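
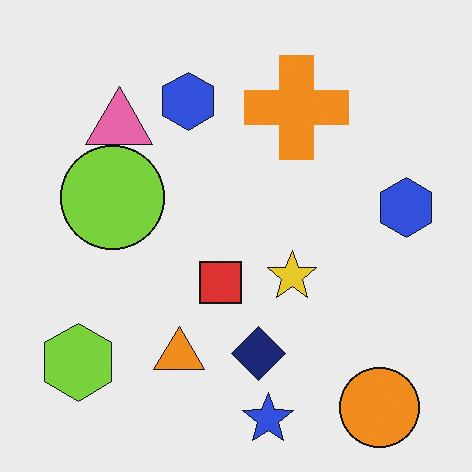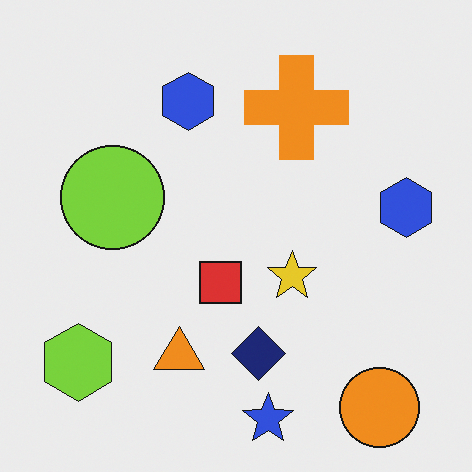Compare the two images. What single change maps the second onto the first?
Overlaid with an additional pink triangle.

A pink triangle appears in the first image that is absent from the second.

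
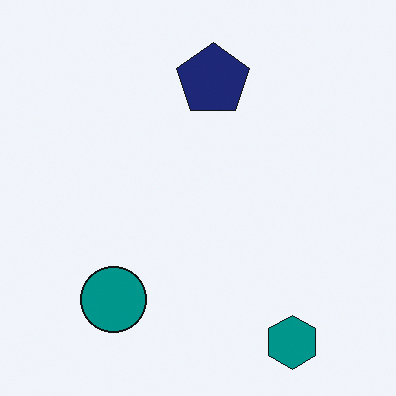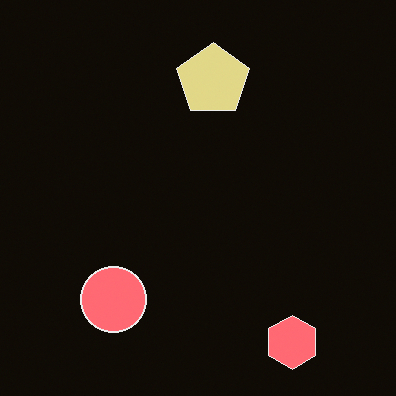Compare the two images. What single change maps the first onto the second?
The image was color-inverted (negative).

The light background has become dark and every shape's color is its complement — a photographic negative.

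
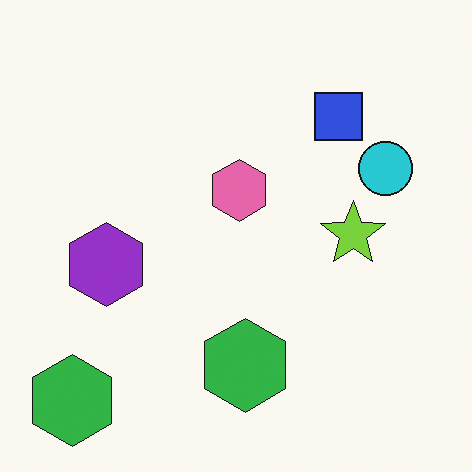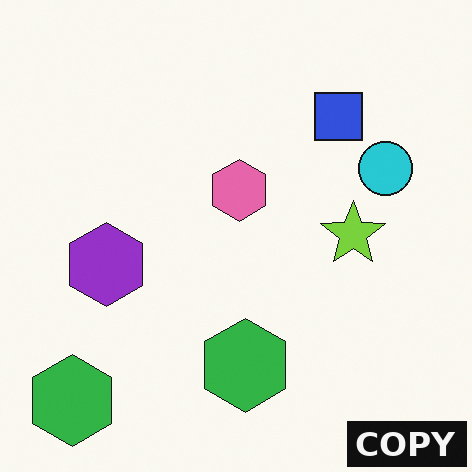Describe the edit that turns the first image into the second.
The image was watermarked with the text "COPY" in the lower-right corner.

A dark label reading "COPY" appears in the lower-right corner.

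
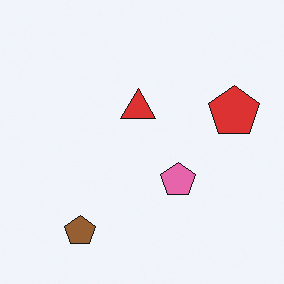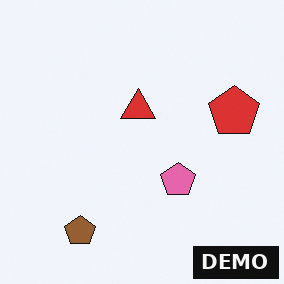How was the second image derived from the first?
The image was watermarked with the text "DEMO" in the lower-right corner.

A dark label reading "DEMO" appears in the lower-right corner.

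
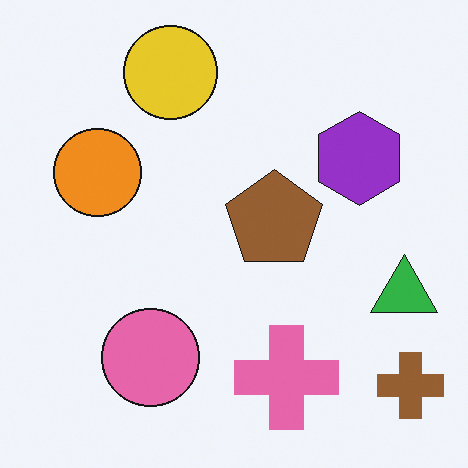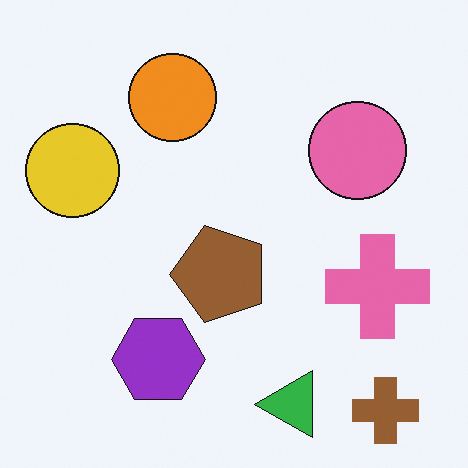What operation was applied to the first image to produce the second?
Transposed (reflected across the top-left ↔ bottom-right diagonal).

Shapes have swapped their row and column positions — what was in the top-right is now in the bottom-left — a diagonal reflection.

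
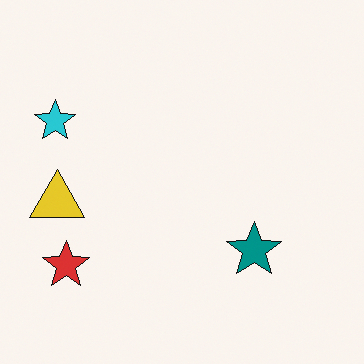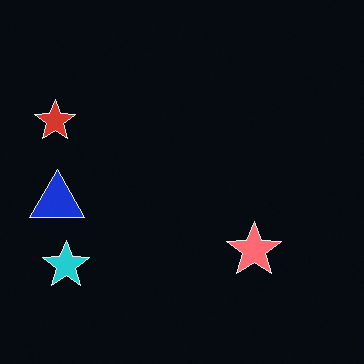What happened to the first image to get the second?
The transformation is: color-inverted (negative).

The light background has become dark and every shape's color is its complement — a photographic negative.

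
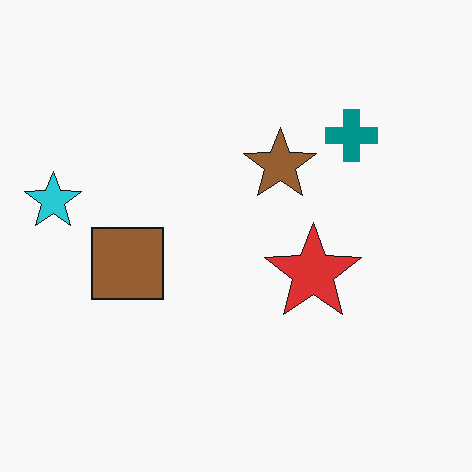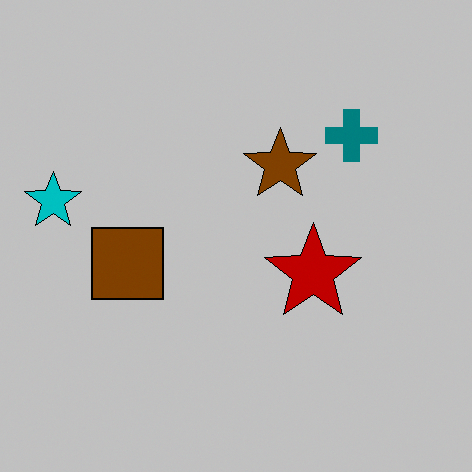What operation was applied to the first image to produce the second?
It was heavily posterized to just a handful of flat colors.

Each flat color has snapped to a coarser quantized level — most visibly, the near-white background has dropped to a flat grey.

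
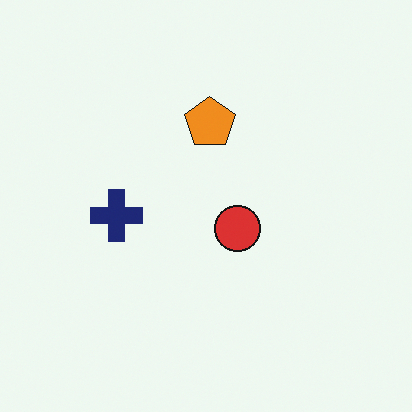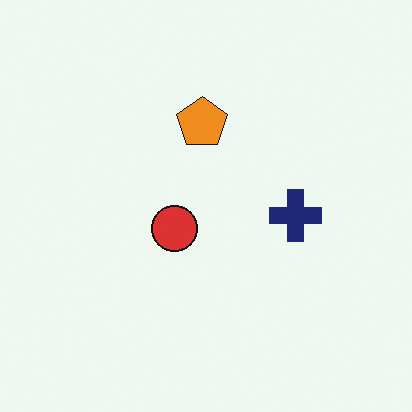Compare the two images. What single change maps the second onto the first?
The first image is the second flipped horizontally (left ↔ right).

The navy cross is in the right of the second image and the left of the first — shapes on opposite sides of the vertical midline have swapped in a mirror flip.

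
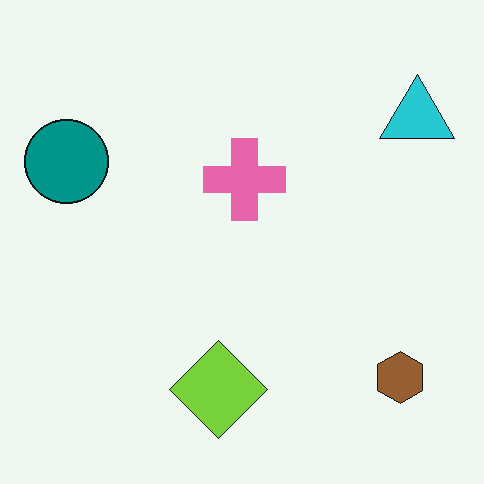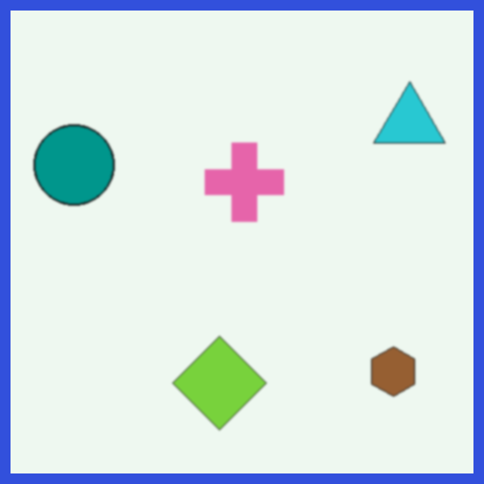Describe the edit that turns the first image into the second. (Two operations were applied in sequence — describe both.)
It was lightly blurred, then framed with a blue border.

Shape edges and outlines are uniformly softened across the whole image. A solid blue frame runs around the edge of the second image, with the content slightly shrunk inside it.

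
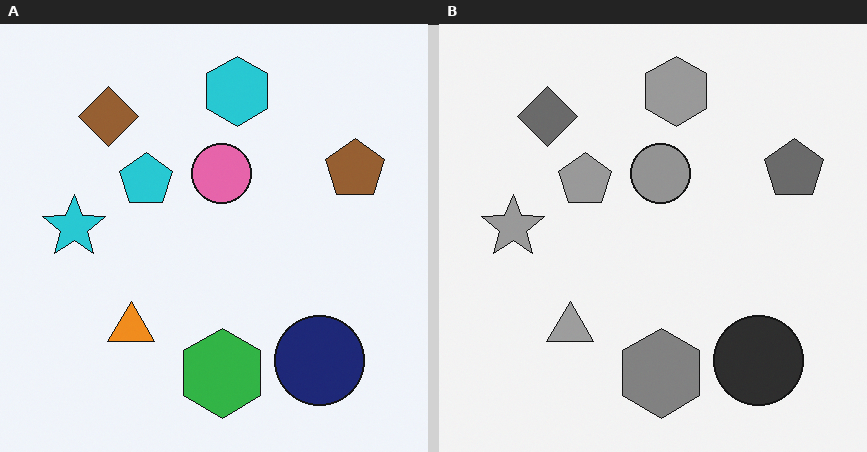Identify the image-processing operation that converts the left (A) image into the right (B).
Converted to grayscale.

All color is removed — every shape is now a shade of grey.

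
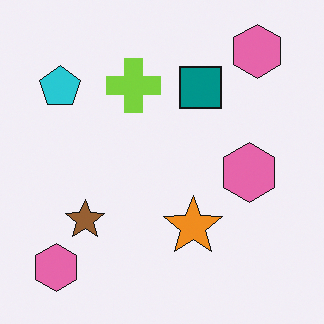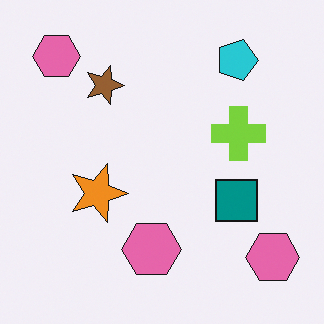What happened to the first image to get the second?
This is the original image rotated 90° clockwise.

The cyan pentagon sits in the top-left of the first image and the top-right of the second — consistent with a whole-image 90° clockwise rotation.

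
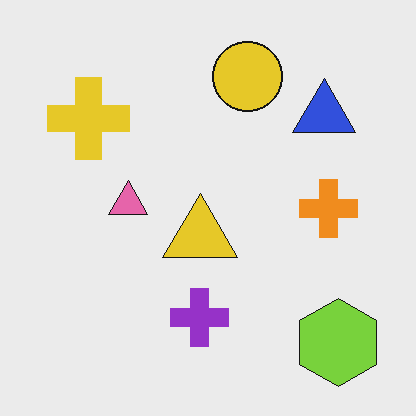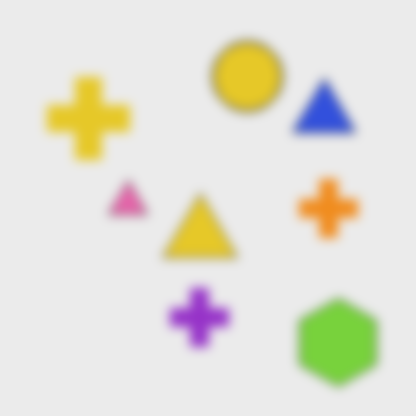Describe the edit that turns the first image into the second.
This is the original image heavily blurred.

Shape edges and outlines are uniformly softened across the whole image.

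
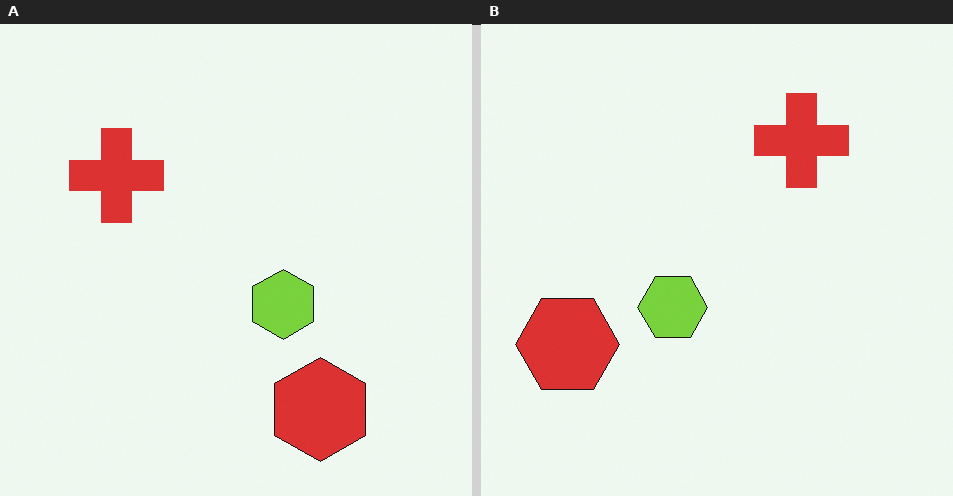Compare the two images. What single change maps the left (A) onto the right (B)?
Rotated 90° clockwise.

The red hexagon sits in the bottom-right of the left (A) image and the bottom-left of the right (B) — consistent with a whole-image 90° clockwise rotation.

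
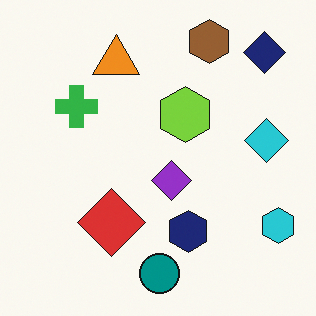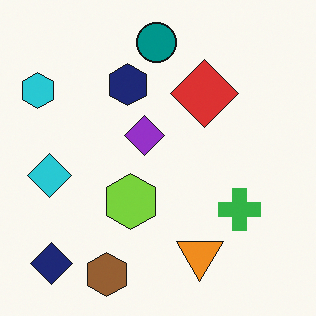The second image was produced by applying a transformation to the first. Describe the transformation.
It was rotated 180°.

The navy diamond sits in the top-right of the first image and the bottom-left of the second — consistent with a whole-image 180° rotation.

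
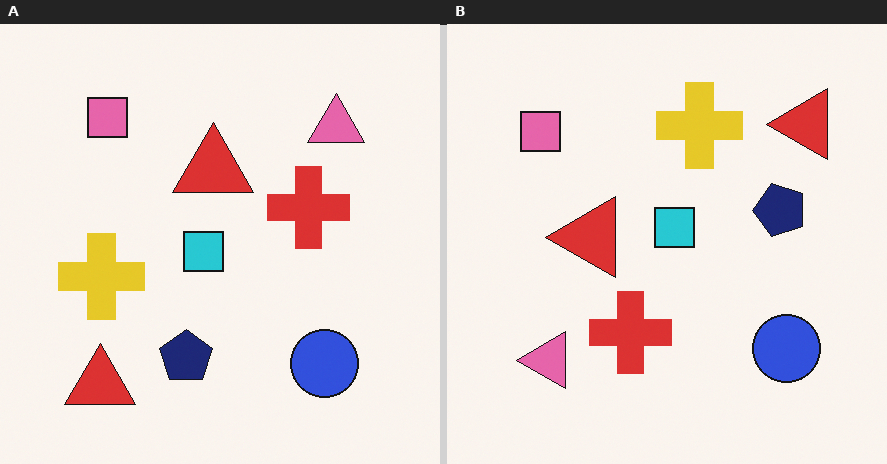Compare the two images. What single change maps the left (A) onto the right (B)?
This is the original image transposed (reflected across the top-left ↔ bottom-right diagonal).

Shapes have swapped their row and column positions — what was in the top-right is now in the bottom-left — a diagonal reflection.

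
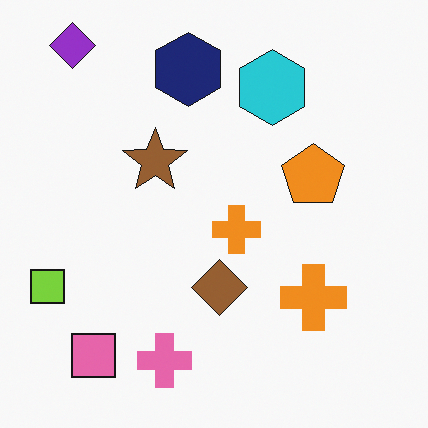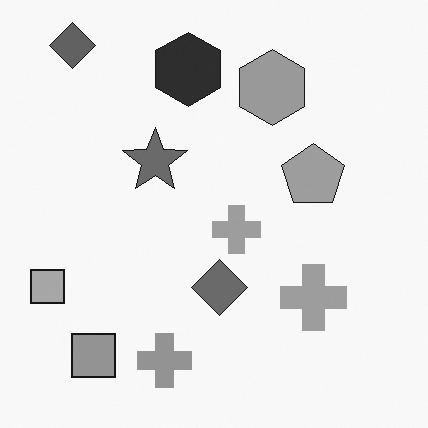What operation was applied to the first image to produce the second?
The image was converted to grayscale.

All color is removed — every shape is now a shade of grey.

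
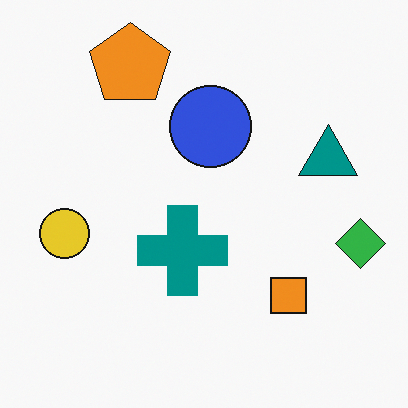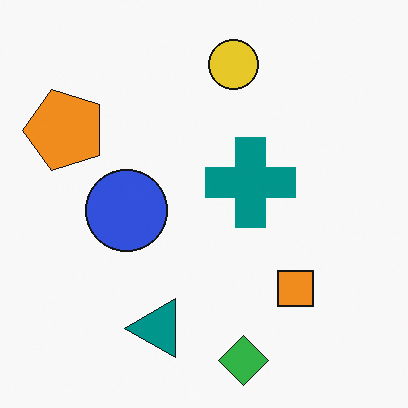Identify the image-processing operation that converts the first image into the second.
The image was transposed (reflected across the top-left ↔ bottom-right diagonal).

Shapes have swapped their row and column positions — what was in the top-right is now in the bottom-left — a diagonal reflection.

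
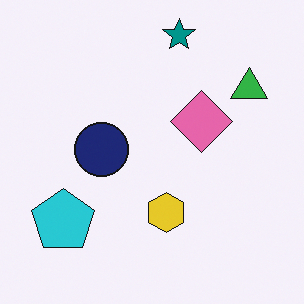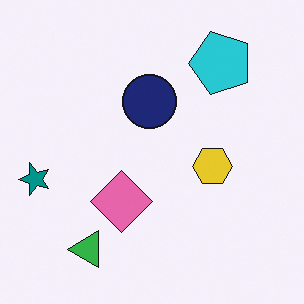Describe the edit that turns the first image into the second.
The transformation is: transposed (reflected across the top-left ↔ bottom-right diagonal).

Shapes have swapped their row and column positions — what was in the top-right is now in the bottom-left — a diagonal reflection.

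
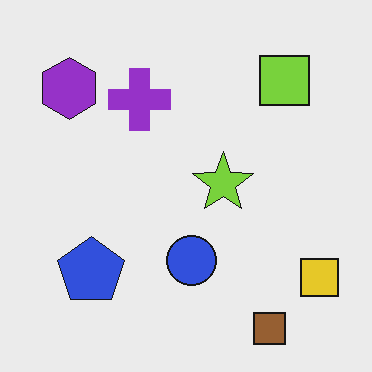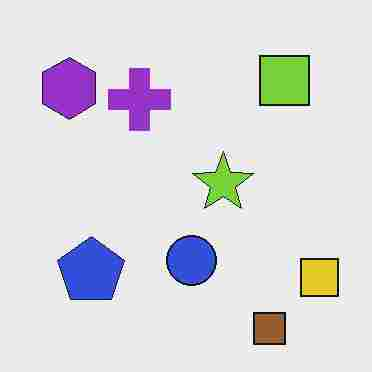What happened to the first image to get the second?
The transformation is: degraded with heavy JPEG compression.

Blocky 8×8 compression artifacts appear around shape edges and the flat background shows ringing — characteristic JPEG degradation.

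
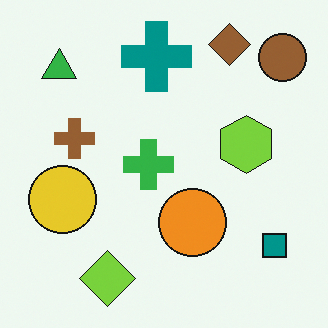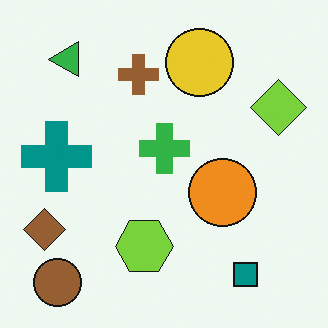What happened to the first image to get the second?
This is the original image transposed (reflected across the top-left ↔ bottom-right diagonal).

Shapes have swapped their row and column positions — what was in the top-right is now in the bottom-left — a diagonal reflection.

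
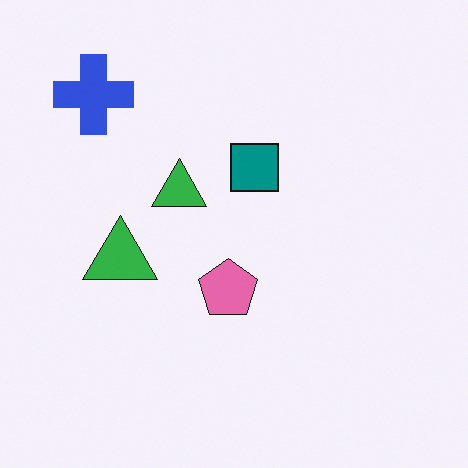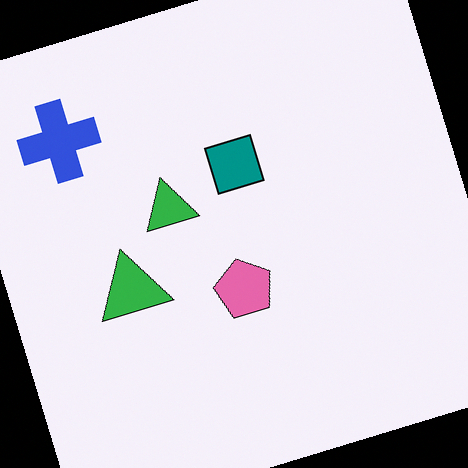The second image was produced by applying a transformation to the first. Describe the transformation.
It was rotated counter-clockwise by a moderate amount.

Every shape is tilted by the same angle and the image corners show triangular fill wedges — a whole-image rotation by a non-right angle.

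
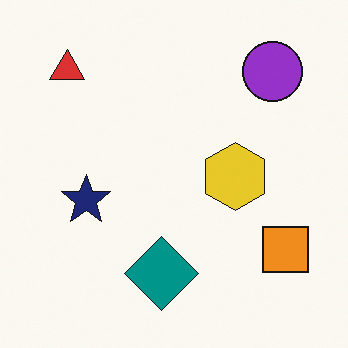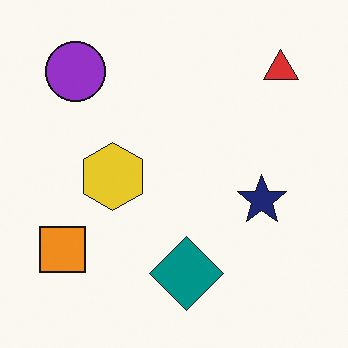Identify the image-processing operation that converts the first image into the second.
This is the original image flipped horizontally (left ↔ right).

The orange square is in the bottom-right of the first image and the bottom-left of the second — shapes on opposite sides of the vertical midline have swapped in a mirror flip.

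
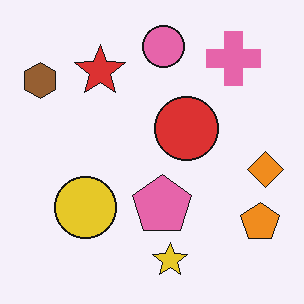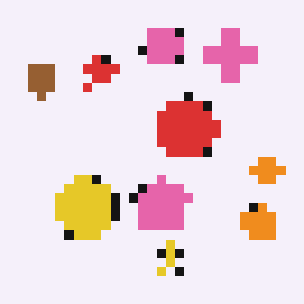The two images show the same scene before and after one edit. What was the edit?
The image was coarsely pixelated.

Shapes are reduced to large square blocks; fine edges and outlines are lost — a downscale-then-upscale (mosaic) effect.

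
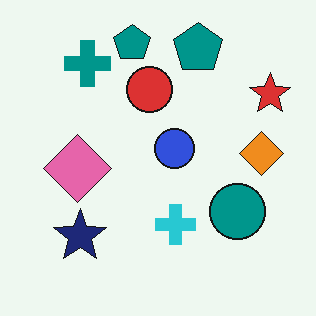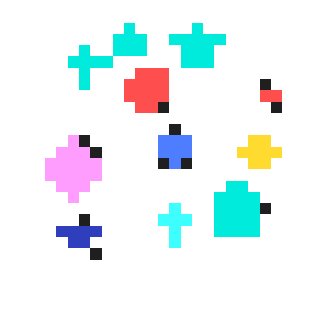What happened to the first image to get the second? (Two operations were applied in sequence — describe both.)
The image was coarsely pixelated, then brightened a lot.

Shapes are reduced to large square blocks; fine edges and outlines are lost — a downscale-then-upscale (mosaic) effect. Every pixel — background and shapes alike — is uniformly brightened.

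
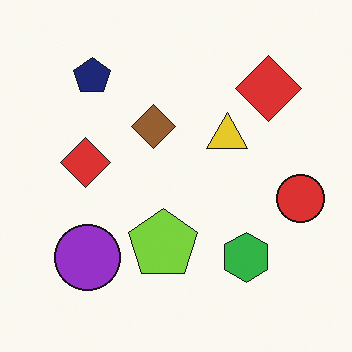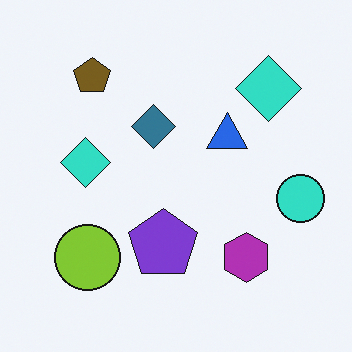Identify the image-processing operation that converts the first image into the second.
The image was hue-shifted through roughly half the color wheel.

Every shape's color has rotated by the same amount around the hue wheel — a uniform hue shift.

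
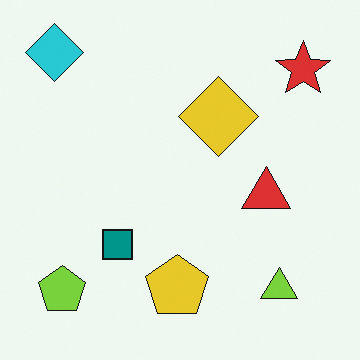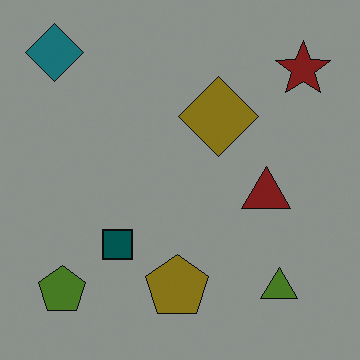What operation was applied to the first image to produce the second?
Substantially darkened.

Every pixel — background and shapes alike — is uniformly darkened.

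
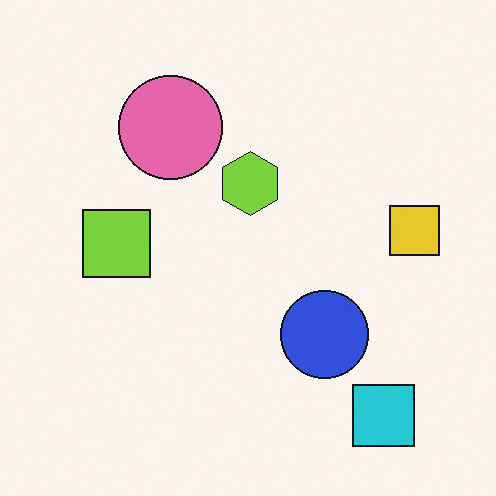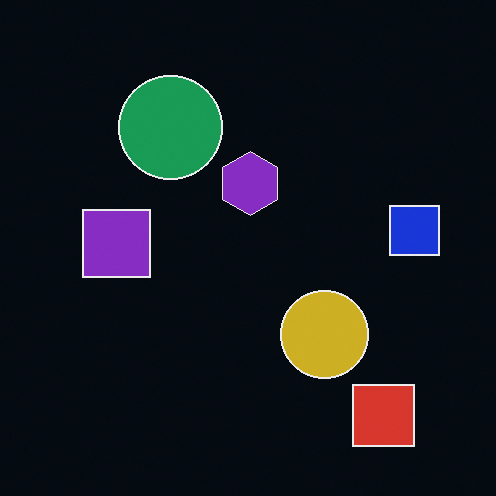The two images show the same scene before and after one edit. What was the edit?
Color-inverted (negative).

The light background has become dark and every shape's color is its complement — a photographic negative.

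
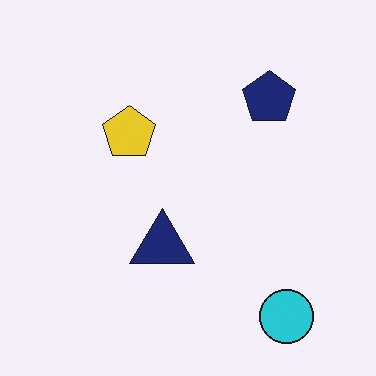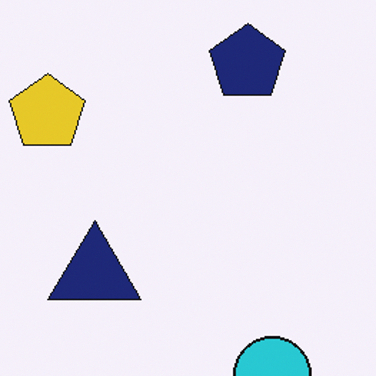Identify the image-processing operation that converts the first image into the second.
It was cropped slightly and scaled back up.

The visible shapes are larger and the field of view is narrower; shapes near the original edges may be partly or wholly outside the frame — a crop-and-rescale.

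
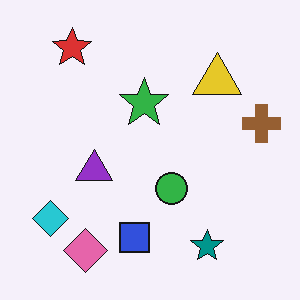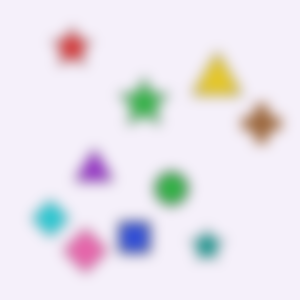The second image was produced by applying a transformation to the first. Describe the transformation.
The second image is the first heavily blurred.

Shape edges and outlines are uniformly softened across the whole image.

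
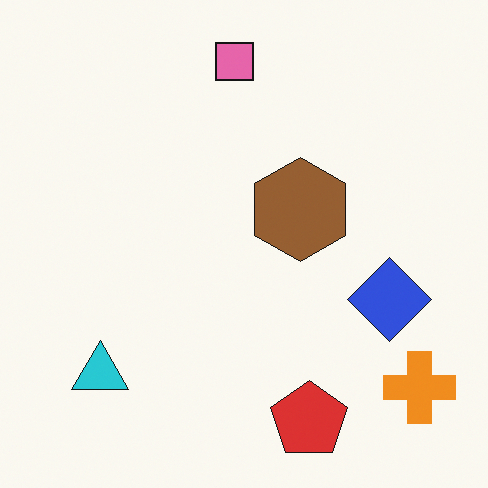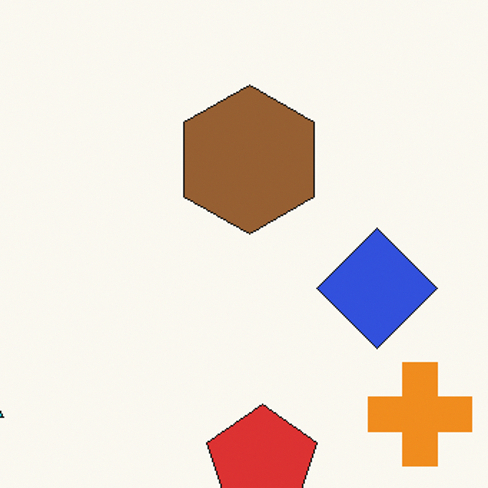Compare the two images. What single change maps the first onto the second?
It was cropped slightly and scaled back up.

The visible shapes are larger and the field of view is narrower; shapes near the original edges may be partly or wholly outside the frame — a crop-and-rescale.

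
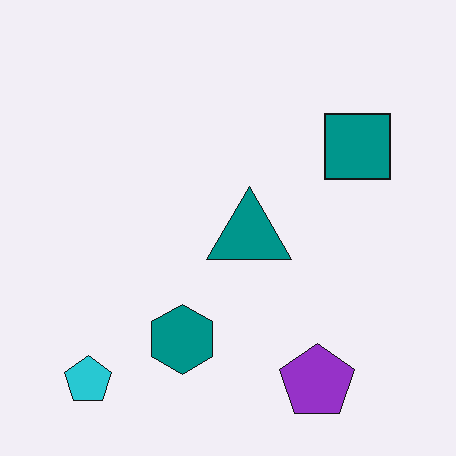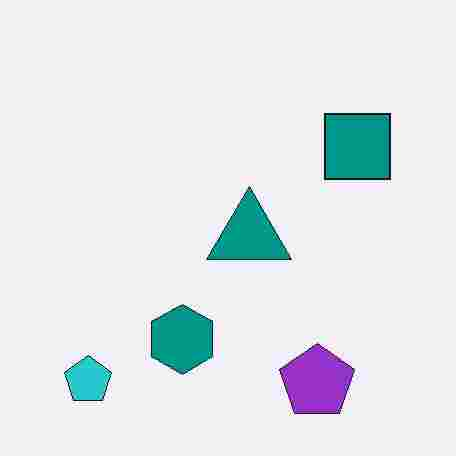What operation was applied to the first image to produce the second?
The transformation is: degraded with heavy JPEG compression.

Blocky 8×8 compression artifacts appear around shape edges and the flat background shows ringing — characteristic JPEG degradation.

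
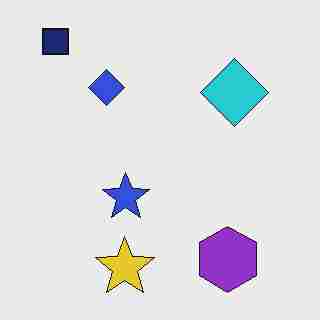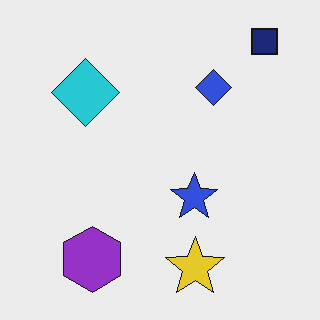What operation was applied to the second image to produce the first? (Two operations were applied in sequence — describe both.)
The first image is the second degraded with heavy JPEG compression, then flipped horizontally (left ↔ right).

Blocky 8×8 compression artifacts appear around shape edges and the flat background shows ringing — characteristic JPEG degradation. The navy square is in the top-right of the second image and the top-left of the first — shapes on opposite sides of the vertical midline have swapped in a mirror flip.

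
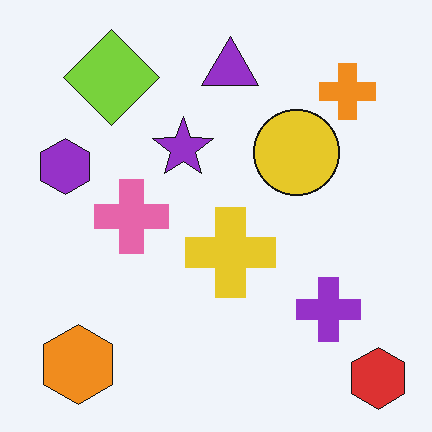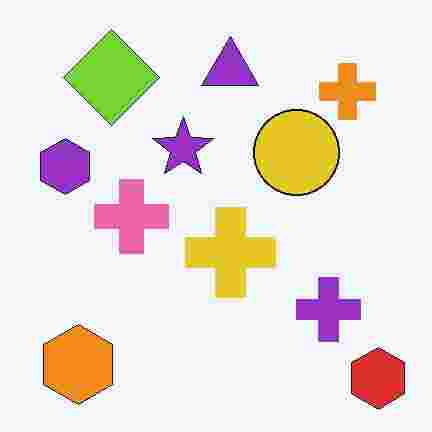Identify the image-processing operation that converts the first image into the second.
The image was heavily JPEG-compressed with obvious blocking artifacts.

Blocky 8×8 compression artifacts appear around shape edges and the flat background shows ringing — characteristic JPEG degradation.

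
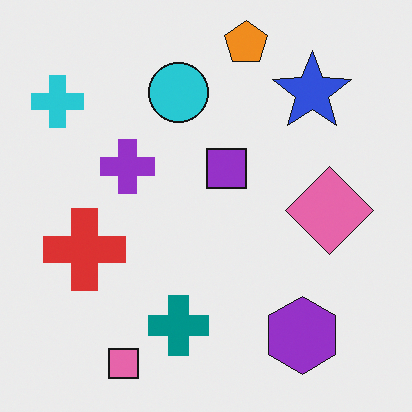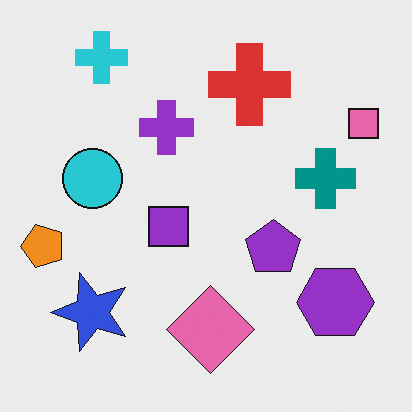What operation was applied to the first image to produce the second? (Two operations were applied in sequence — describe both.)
The transformation is: transposed (reflected across the top-left ↔ bottom-right diagonal), then overlaid with an additional purple pentagon.

Shapes have swapped their row and column positions — what was in the top-right is now in the bottom-left — a diagonal reflection. A purple pentagon appears in the second image that is absent from the first.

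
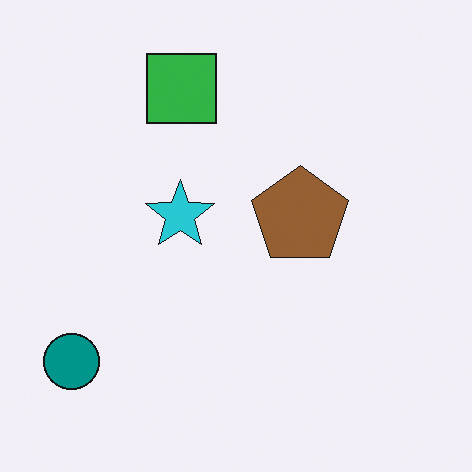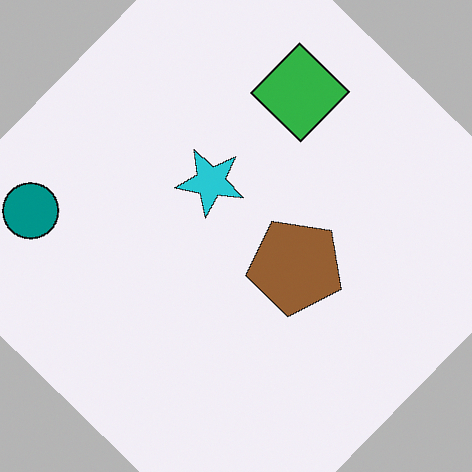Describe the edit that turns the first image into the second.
The transformation is: rotated clockwise by a large amount — several tens of degrees.

Every shape is tilted by the same angle and the image corners show triangular fill wedges — a whole-image rotation by a non-right angle.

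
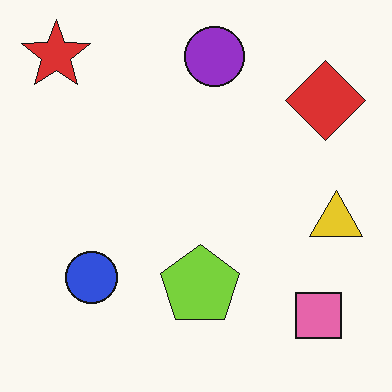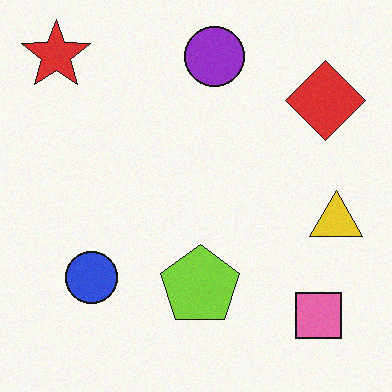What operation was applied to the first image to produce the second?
The image was degraded with subtle gaussian noise.

Random speckle covers the whole image, including the flat background.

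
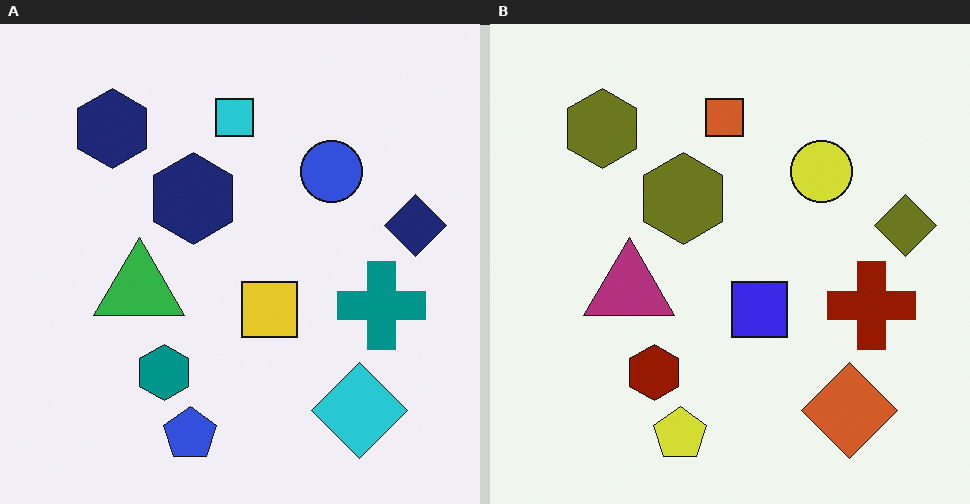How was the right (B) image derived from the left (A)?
It was hue-shifted by a large amount.

Every shape's color has rotated by the same amount around the hue wheel — a uniform hue shift.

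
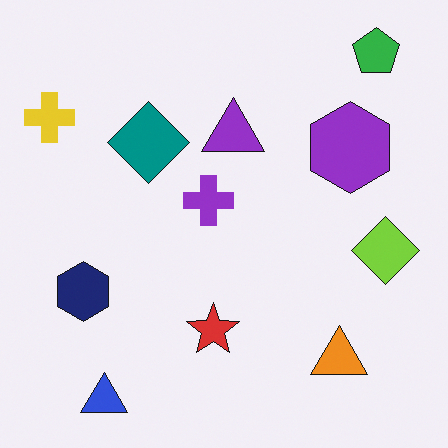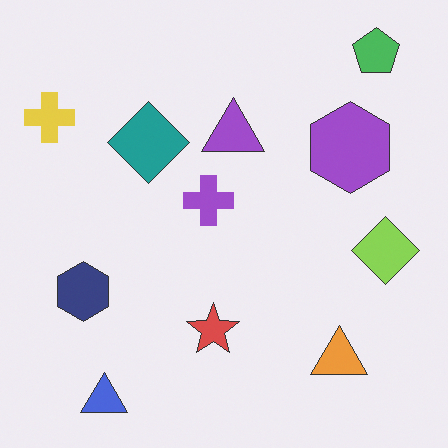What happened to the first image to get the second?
The transformation is: given slightly reduced contrast.

Tones are pushed toward mid-grey across the whole image — a global contrast change.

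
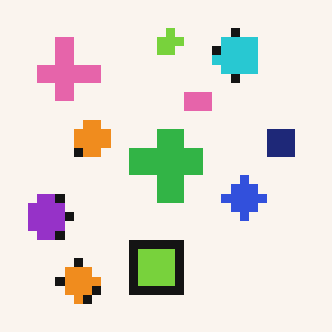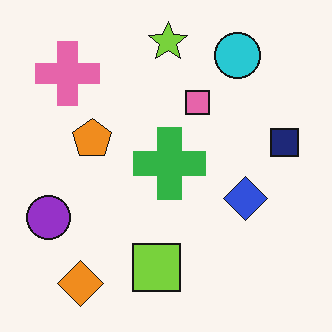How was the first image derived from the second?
This is the original image heavily pixelated into large blocks.

Shapes are reduced to large square blocks; fine edges and outlines are lost — a downscale-then-upscale (mosaic) effect.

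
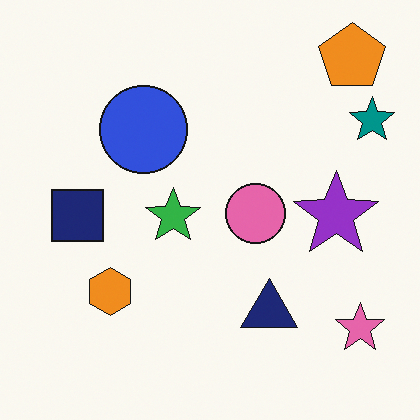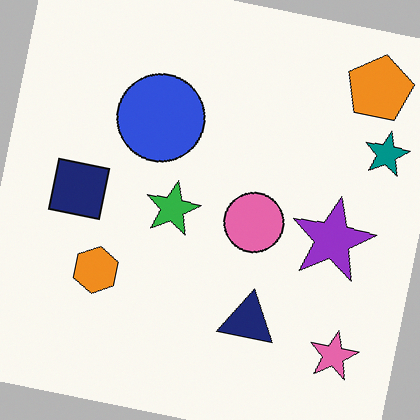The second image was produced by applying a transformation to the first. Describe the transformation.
The second image is the first rotated clockwise by a few degrees.

Every shape is tilted by the same angle and the image corners show triangular fill wedges — a whole-image rotation by a non-right angle.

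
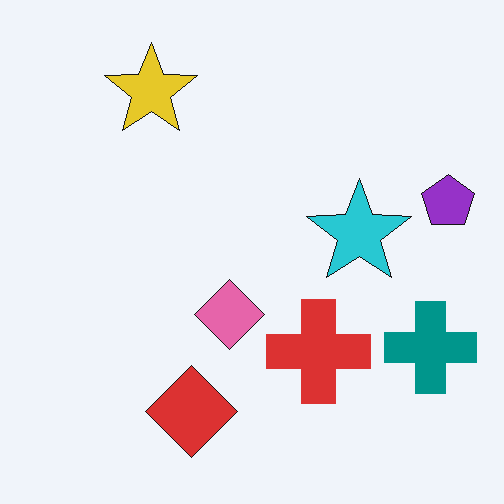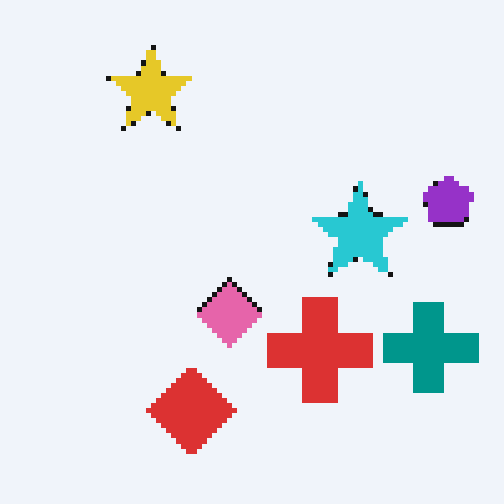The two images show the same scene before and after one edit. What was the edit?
It was mildly pixelated.

Shapes are reduced to large square blocks; fine edges and outlines are lost — a downscale-then-upscale (mosaic) effect.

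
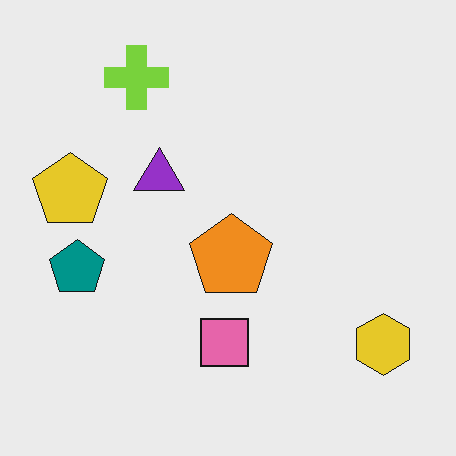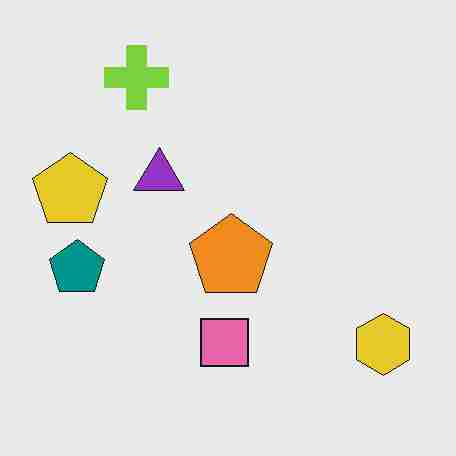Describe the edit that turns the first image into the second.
It was degraded with heavy JPEG compression.

Blocky 8×8 compression artifacts appear around shape edges and the flat background shows ringing — characteristic JPEG degradation.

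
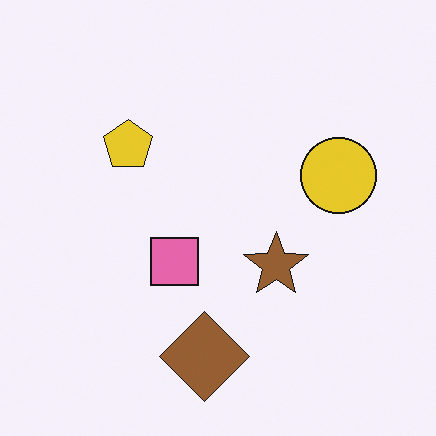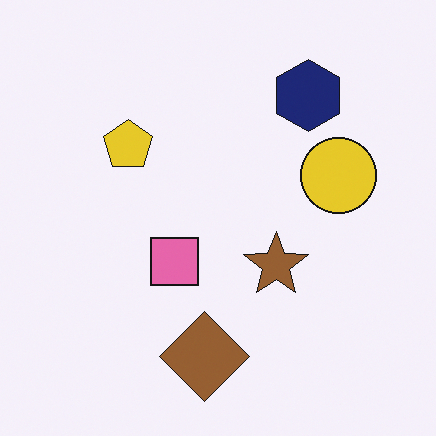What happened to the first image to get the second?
Overlaid with an additional navy hexagon.

A navy hexagon appears in the second image that is absent from the first.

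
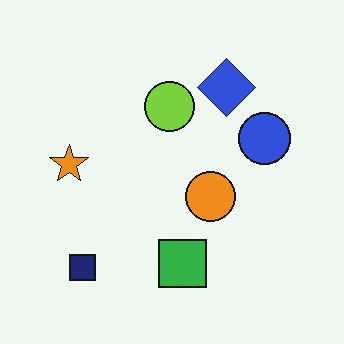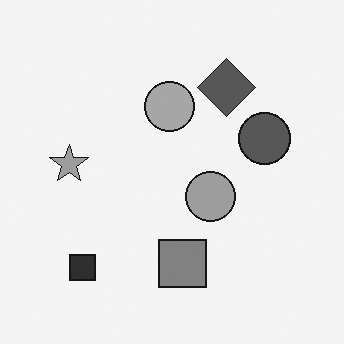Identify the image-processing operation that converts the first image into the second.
The image was converted to grayscale.

All color is removed — every shape is now a shade of grey.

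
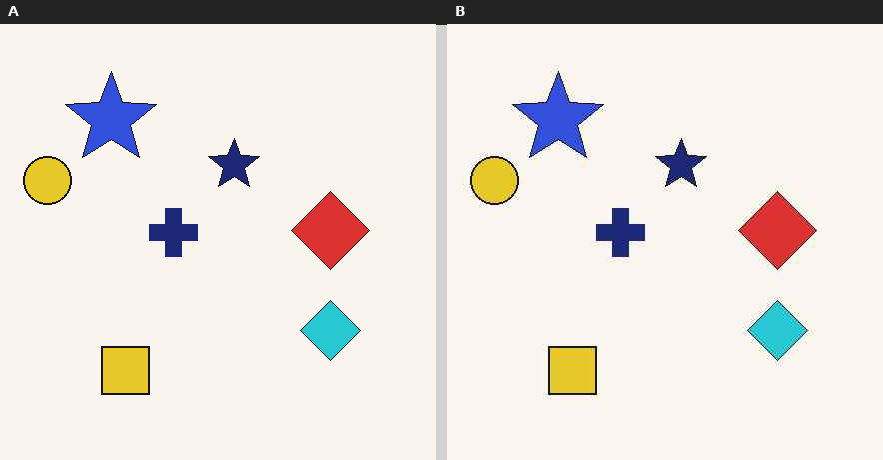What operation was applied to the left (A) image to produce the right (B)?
The image was JPEG-compressed with visible artifacts.

Blocky 8×8 compression artifacts appear around shape edges and the flat background shows ringing — characteristic JPEG degradation.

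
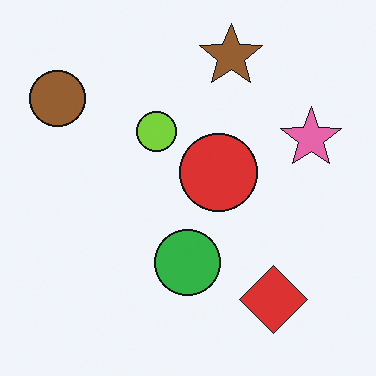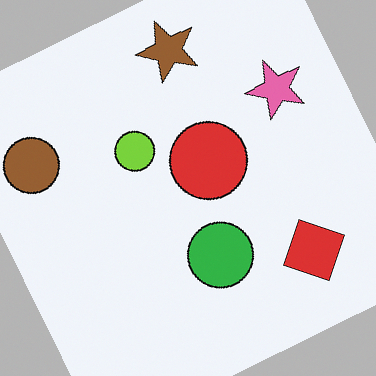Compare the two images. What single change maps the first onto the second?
It was rotated counter-clockwise by a moderate amount.

Every shape is tilted by the same angle and the image corners show triangular fill wedges — a whole-image rotation by a non-right angle.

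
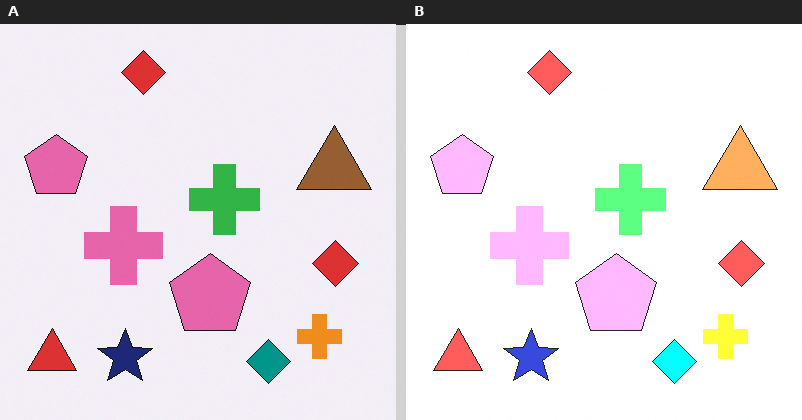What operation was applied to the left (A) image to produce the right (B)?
Noticeably brightened.

Every pixel — background and shapes alike — is uniformly brightened.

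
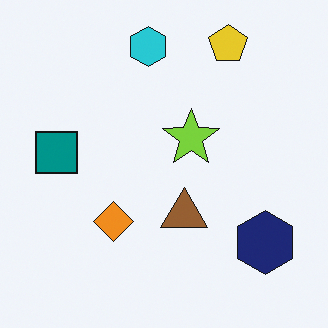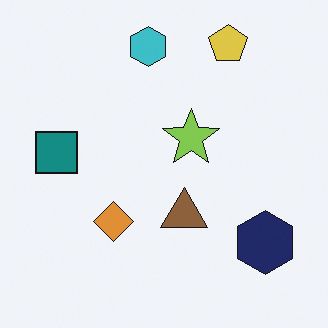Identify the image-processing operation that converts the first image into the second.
The second image is the first slightly desaturated.

All colors are more muted and greyish — a global saturation change.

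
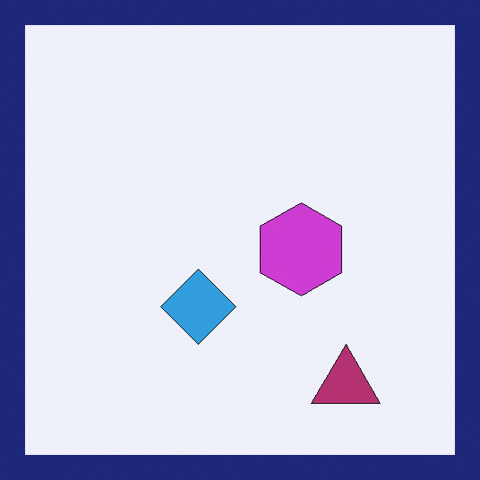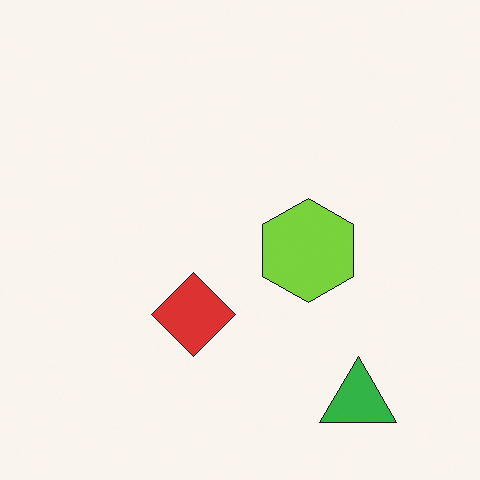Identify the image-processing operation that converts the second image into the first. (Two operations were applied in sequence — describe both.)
The image was hue-shifted through roughly half the color wheel, then framed with a navy border.

Every shape's color has rotated by the same amount around the hue wheel — a uniform hue shift. A solid navy frame runs around the edge of the first image, with the content slightly shrunk inside it.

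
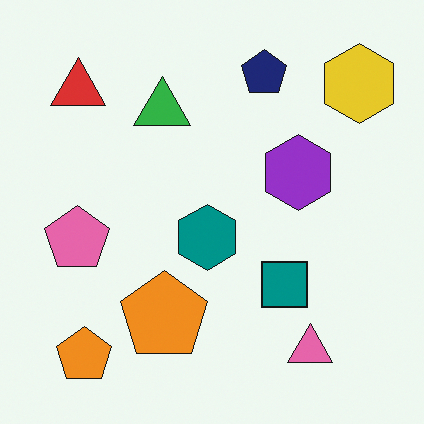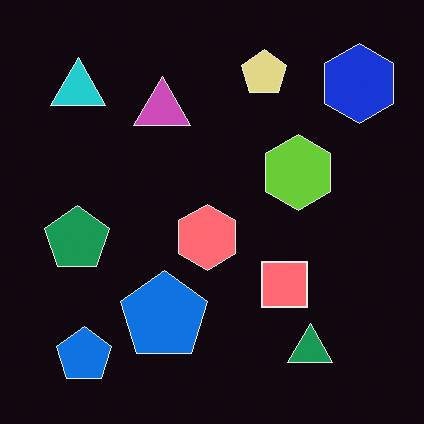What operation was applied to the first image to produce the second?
Color-inverted (negative).

The light background has become dark and every shape's color is its complement — a photographic negative.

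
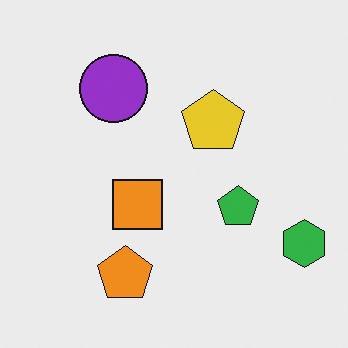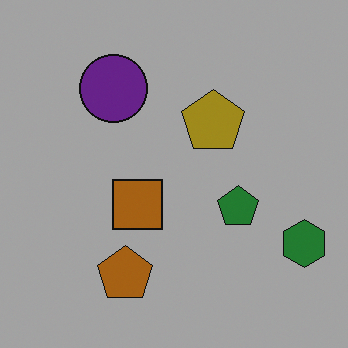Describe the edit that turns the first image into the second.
The transformation is: substantially darkened.

Every pixel — background and shapes alike — is uniformly darkened.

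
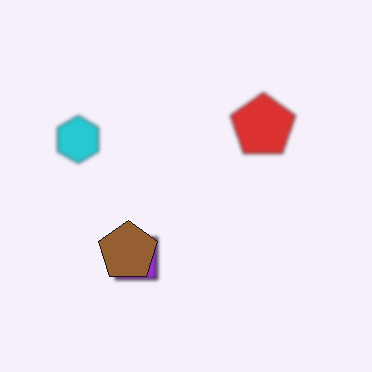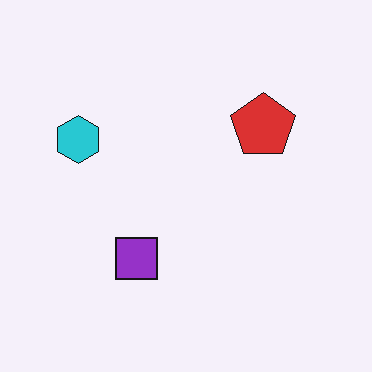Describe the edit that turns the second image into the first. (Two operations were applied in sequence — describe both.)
This is the original image given a subtle gaussian blur, then overlaid with an additional brown pentagon.

Shape edges and outlines are uniformly softened across the whole image. A brown pentagon appears in the first image that is absent from the second.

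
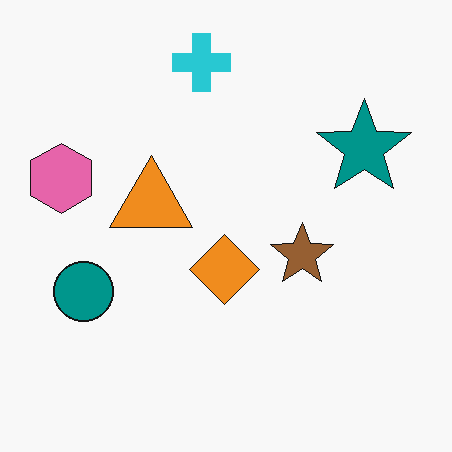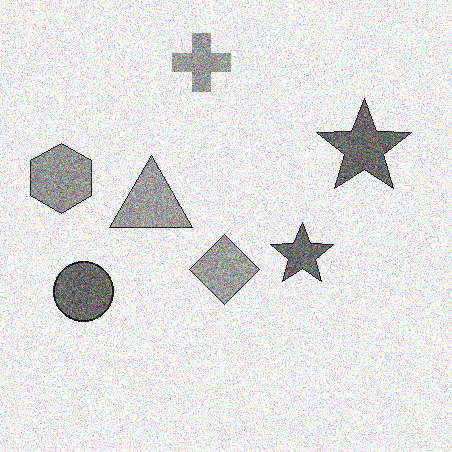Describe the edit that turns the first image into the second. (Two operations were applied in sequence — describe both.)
This is the original image converted to grayscale, then degraded with strong gaussian noise.

All color is removed — every shape is now a shade of grey. Random speckle covers the whole image, including the flat background.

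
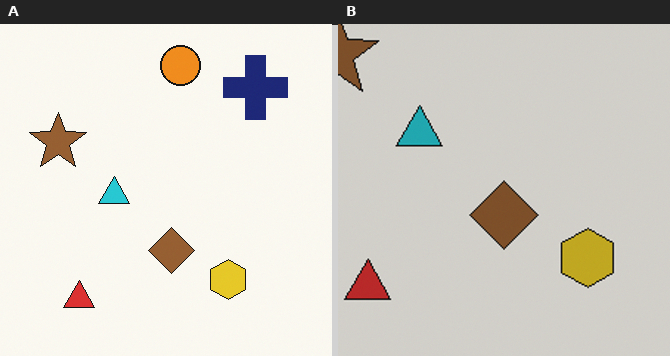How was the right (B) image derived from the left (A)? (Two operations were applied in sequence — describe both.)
The image was slightly darkened, then cropped to a modestly smaller region and rescaled.

Every pixel — background and shapes alike — is uniformly darkened. The visible shapes are larger and the field of view is narrower; shapes near the original edges may be partly or wholly outside the frame — a crop-and-rescale.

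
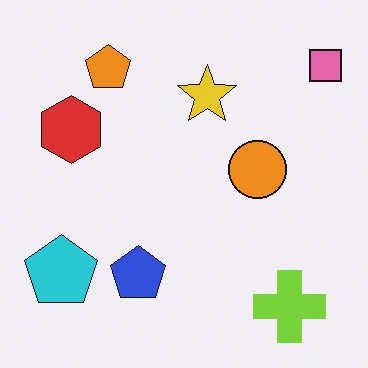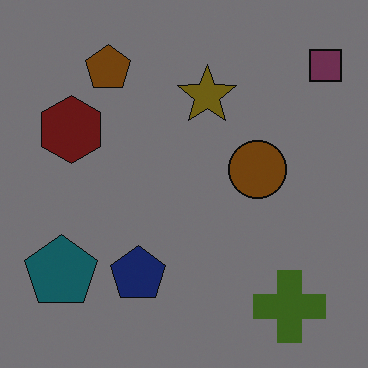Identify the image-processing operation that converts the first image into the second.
The second image is the first darkened a lot.

Every pixel — background and shapes alike — is uniformly darkened.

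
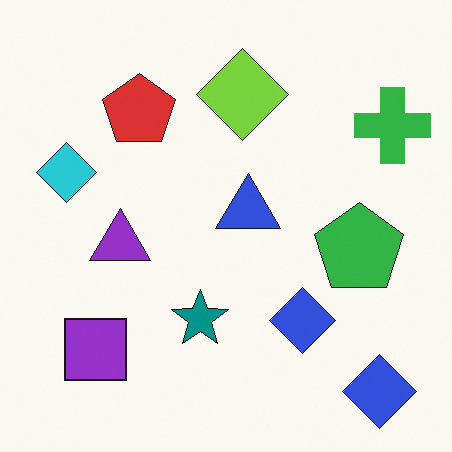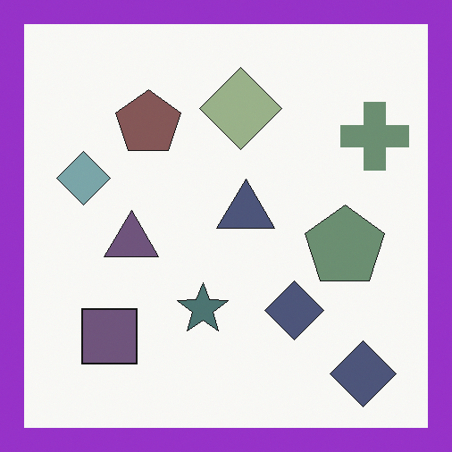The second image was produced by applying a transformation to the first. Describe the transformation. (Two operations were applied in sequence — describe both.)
The second image is the first made much more muted (saturation change), then framed with a purple border.

All colors are more muted and greyish — a global saturation change. A solid purple frame runs around the edge of the second image, with the content slightly shrunk inside it.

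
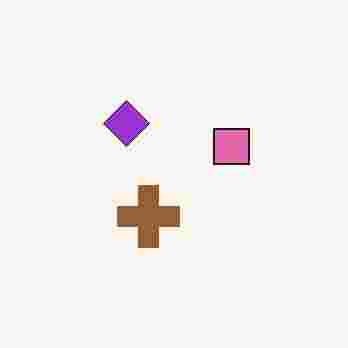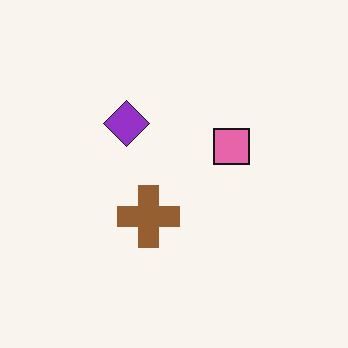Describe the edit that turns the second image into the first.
It was degraded with heavy JPEG compression.

Blocky 8×8 compression artifacts appear around shape edges and the flat background shows ringing — characteristic JPEG degradation.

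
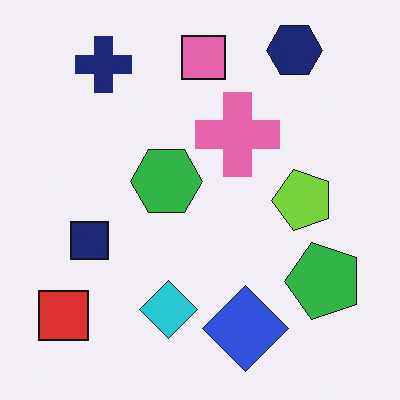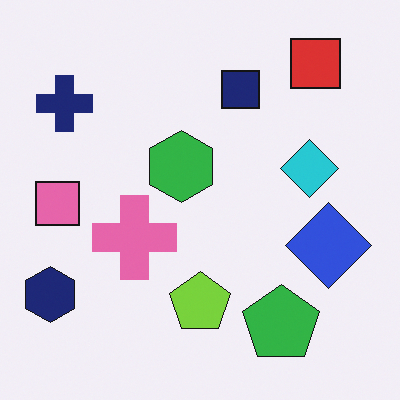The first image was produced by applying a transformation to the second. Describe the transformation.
This is the original image transposed (reflected across the top-left ↔ bottom-right diagonal).

Shapes have swapped their row and column positions — what was in the top-right is now in the bottom-left — a diagonal reflection.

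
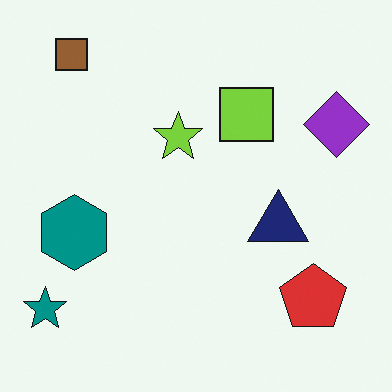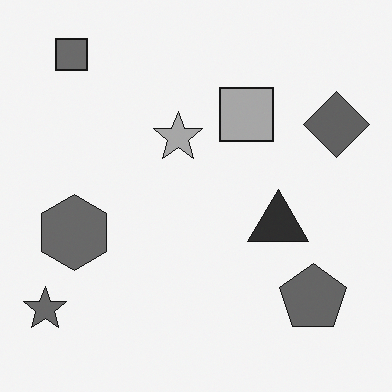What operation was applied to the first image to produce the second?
Converted to grayscale.

All color is removed — every shape is now a shade of grey.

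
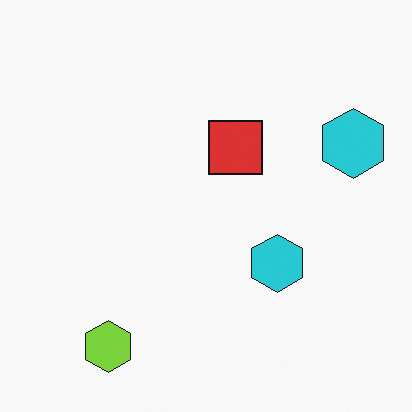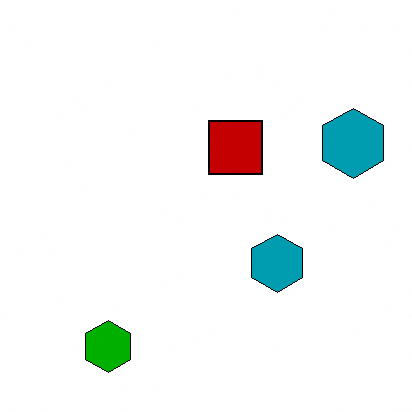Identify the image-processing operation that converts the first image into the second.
It was boosted in contrast.

Tones are pushed away from mid-grey across the whole image — a global contrast change.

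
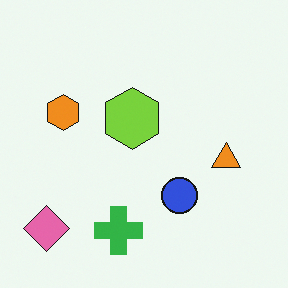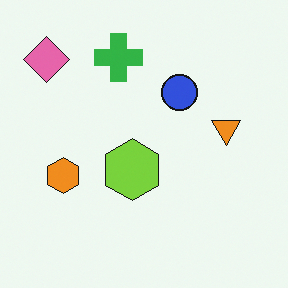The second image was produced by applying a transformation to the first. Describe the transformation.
It was flipped vertically (top ↔ bottom).

The green cross is in the bottom of the first image and the top of the second — shapes on opposite sides of the horizontal midline have swapped in a mirror flip.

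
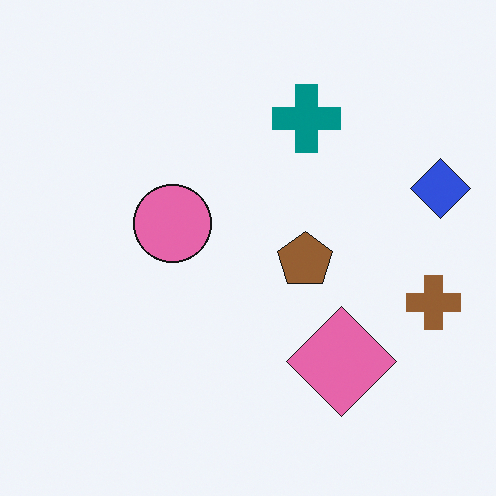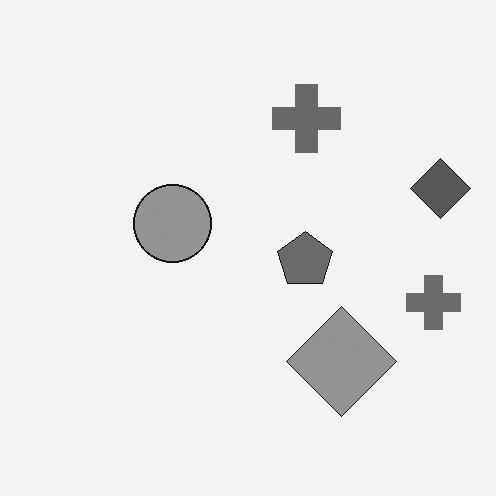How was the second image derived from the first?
It was converted to grayscale.

All color is removed — every shape is now a shade of grey.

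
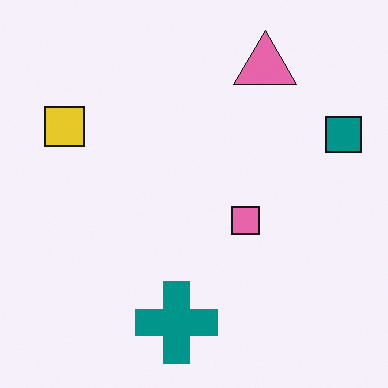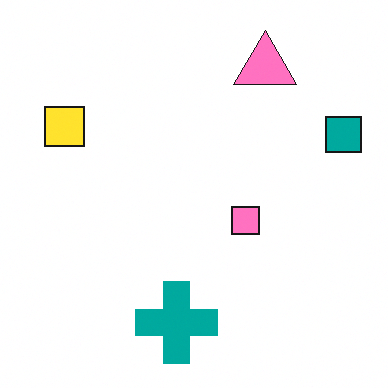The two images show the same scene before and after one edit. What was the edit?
The transformation is: brightened a little.

Every pixel — background and shapes alike — is uniformly brightened.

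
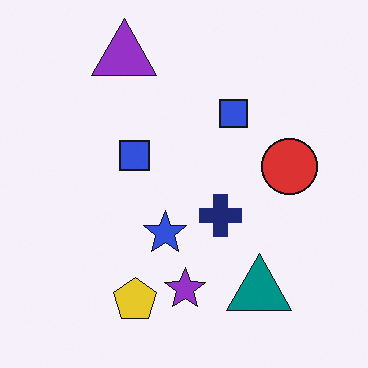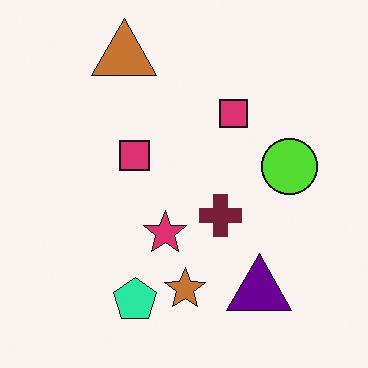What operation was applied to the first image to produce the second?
The second image is the first hue-shifted noticeably.

Every shape's color has rotated by the same amount around the hue wheel — a uniform hue shift.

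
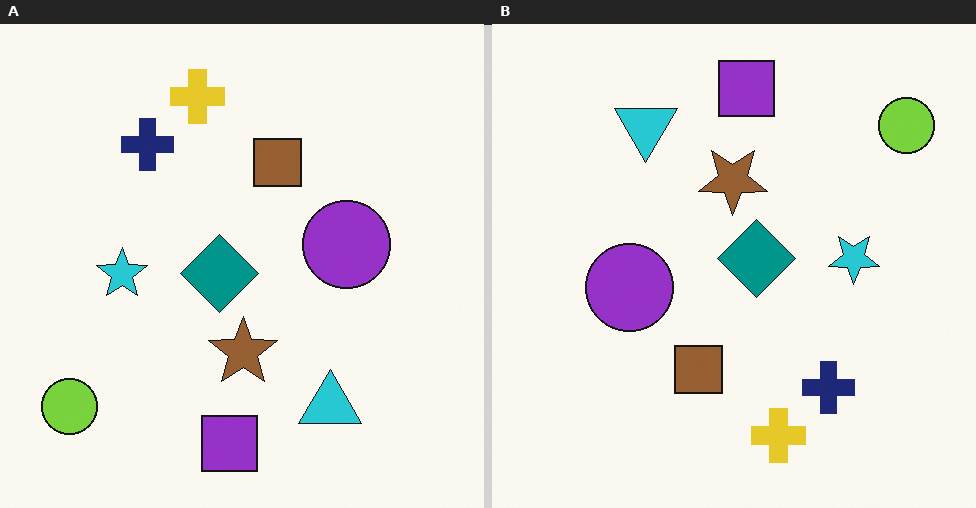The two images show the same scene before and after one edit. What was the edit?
It was rotated 180°.

The lime circle sits in the bottom-left of the left (A) image and the top-right of the right (B) — consistent with a whole-image 180° rotation.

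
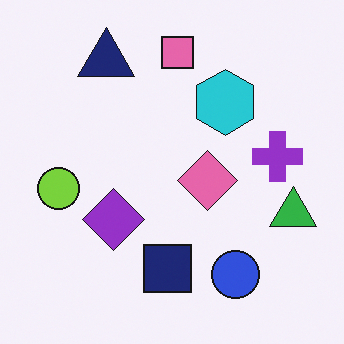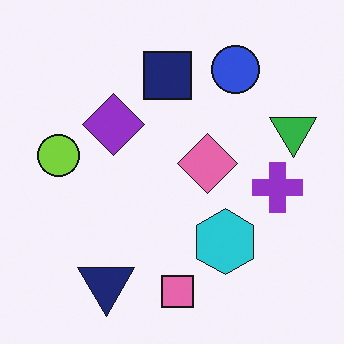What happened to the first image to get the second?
Flipped vertically (top ↔ bottom).

The pink square is in the top of the first image and the bottom of the second — shapes on opposite sides of the horizontal midline have swapped in a mirror flip.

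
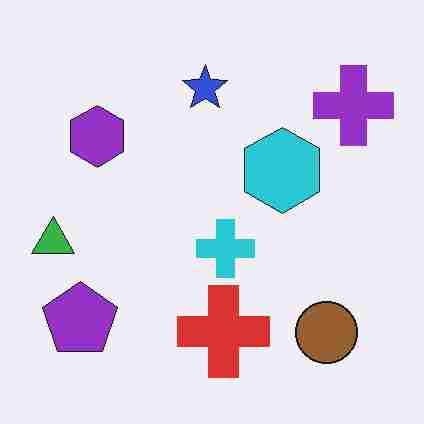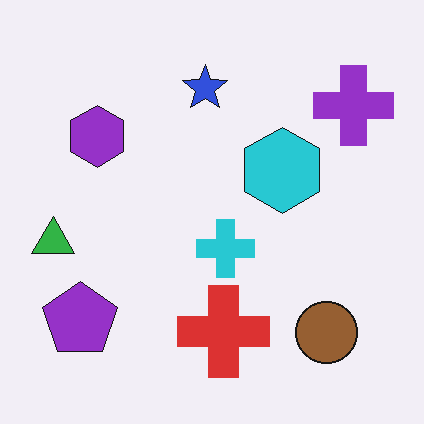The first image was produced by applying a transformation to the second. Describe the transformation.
It was heavily JPEG-compressed with obvious blocking artifacts.

Blocky 8×8 compression artifacts appear around shape edges and the flat background shows ringing — characteristic JPEG degradation.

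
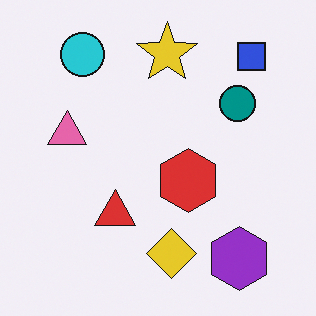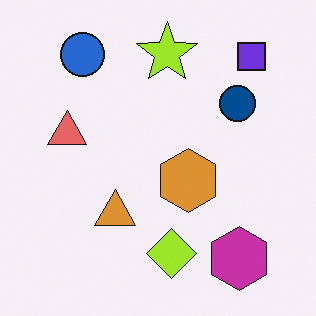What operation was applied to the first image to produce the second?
The image was hue-shifted slightly.

Every shape's color has rotated by the same amount around the hue wheel — a uniform hue shift.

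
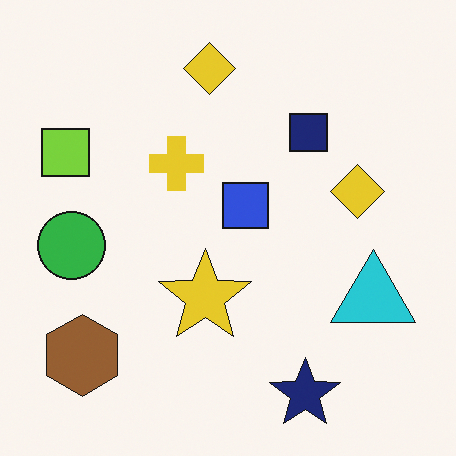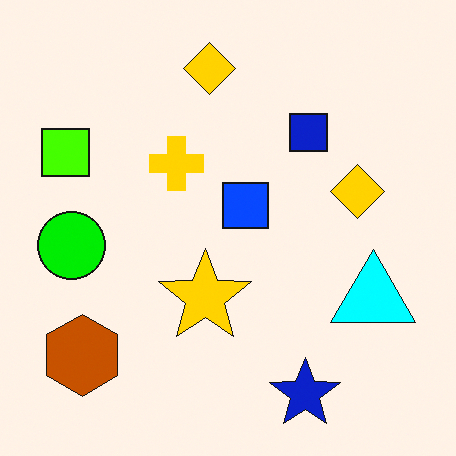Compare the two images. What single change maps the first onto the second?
The transformation is: heavily oversaturated.

All colors are more vivid — a global saturation change.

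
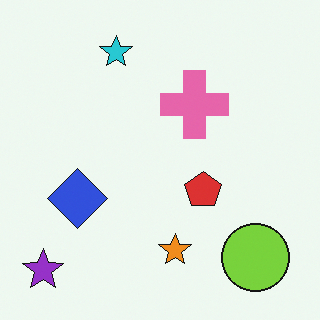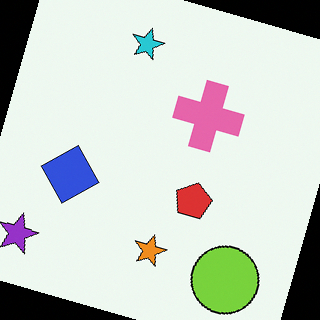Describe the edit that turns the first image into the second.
This is the original image rotated clockwise by a clearly visible amount.

Every shape is tilted by the same angle and the image corners show triangular fill wedges — a whole-image rotation by a non-right angle.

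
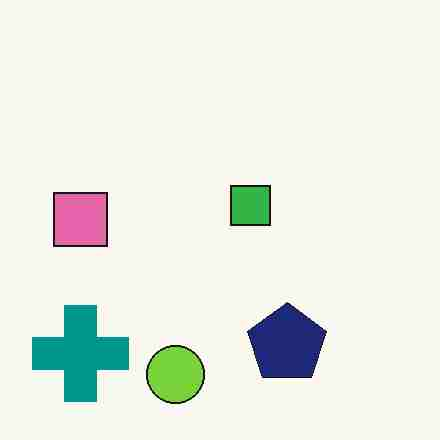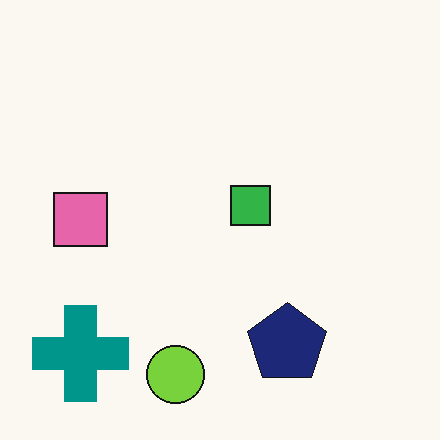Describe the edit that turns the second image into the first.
Degraded with heavy JPEG compression.

Blocky 8×8 compression artifacts appear around shape edges and the flat background shows ringing — characteristic JPEG degradation.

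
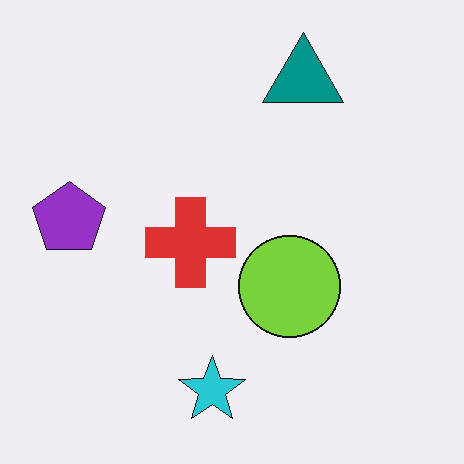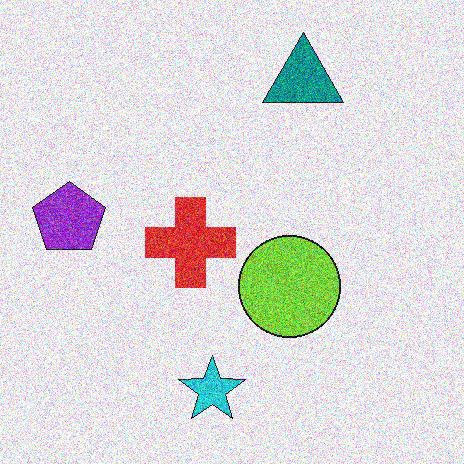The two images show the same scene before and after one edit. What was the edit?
The second image is the first degraded with heavy additive noise.

Random speckle covers the whole image, including the flat background.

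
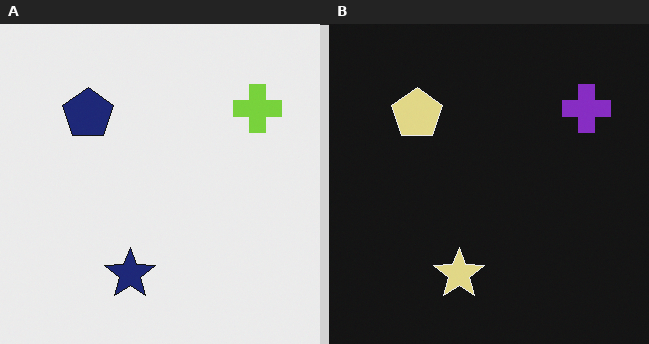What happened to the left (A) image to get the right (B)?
The right (B) image is the left (A) color-inverted (negative).

The light background has become dark and every shape's color is its complement — a photographic negative.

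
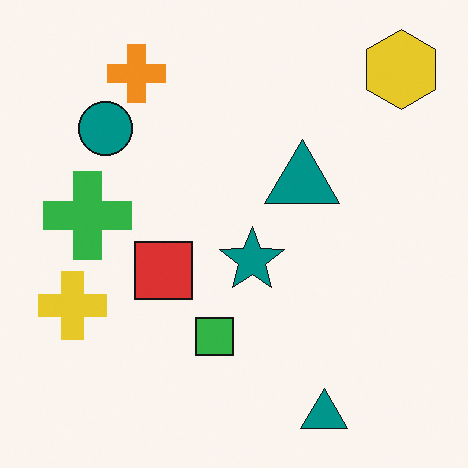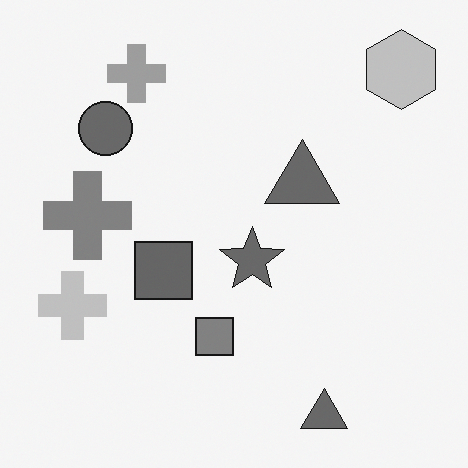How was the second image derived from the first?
This is the original image converted to grayscale.

All color is removed — every shape is now a shade of grey.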